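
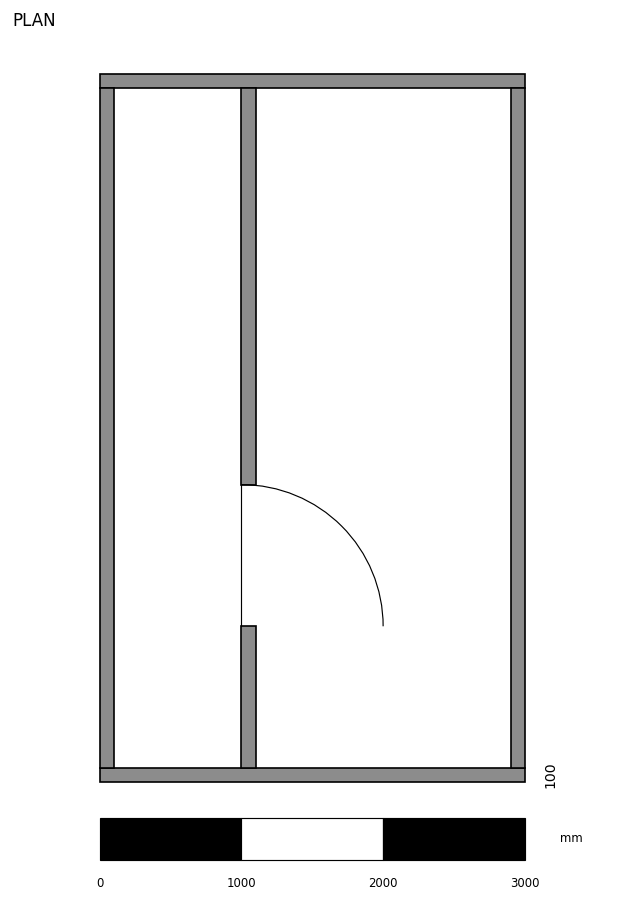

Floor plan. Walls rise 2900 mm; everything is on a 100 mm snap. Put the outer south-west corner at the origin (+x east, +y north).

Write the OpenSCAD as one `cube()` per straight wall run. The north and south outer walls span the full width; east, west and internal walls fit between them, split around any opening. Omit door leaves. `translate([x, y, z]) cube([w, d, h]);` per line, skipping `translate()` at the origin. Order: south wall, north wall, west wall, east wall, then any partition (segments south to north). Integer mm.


cube([3000, 100, 2900]);
translate([0, 4900, 0]) cube([3000, 100, 2900]);
translate([0, 100, 0]) cube([100, 4800, 2900]);
translate([2900, 100, 0]) cube([100, 4800, 2900]);
translate([1000, 100, 0]) cube([100, 1000, 2900]);
translate([1000, 2100, 0]) cube([100, 2800, 2900]);


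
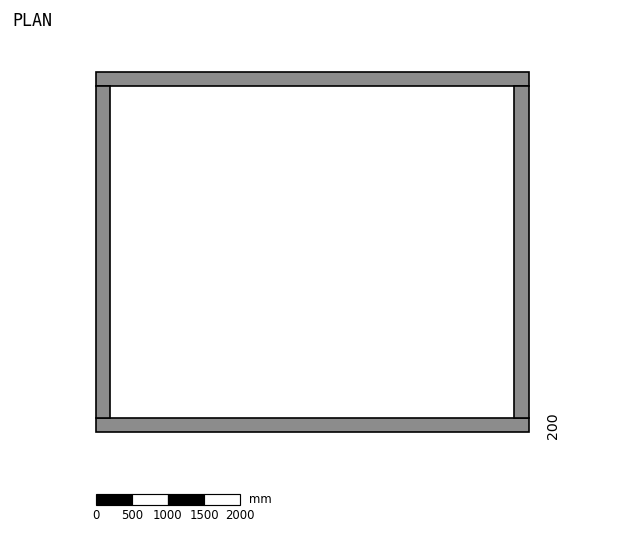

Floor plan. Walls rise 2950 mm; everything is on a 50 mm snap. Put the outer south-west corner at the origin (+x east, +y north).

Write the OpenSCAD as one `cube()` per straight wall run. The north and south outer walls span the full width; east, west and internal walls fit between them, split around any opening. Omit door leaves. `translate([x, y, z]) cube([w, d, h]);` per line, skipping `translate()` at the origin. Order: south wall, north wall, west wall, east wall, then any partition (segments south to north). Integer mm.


cube([6000, 200, 2950]);
translate([0, 4800, 0]) cube([6000, 200, 2950]);
translate([0, 200, 0]) cube([200, 4600, 2950]);
translate([5800, 200, 0]) cube([200, 4600, 2950]);


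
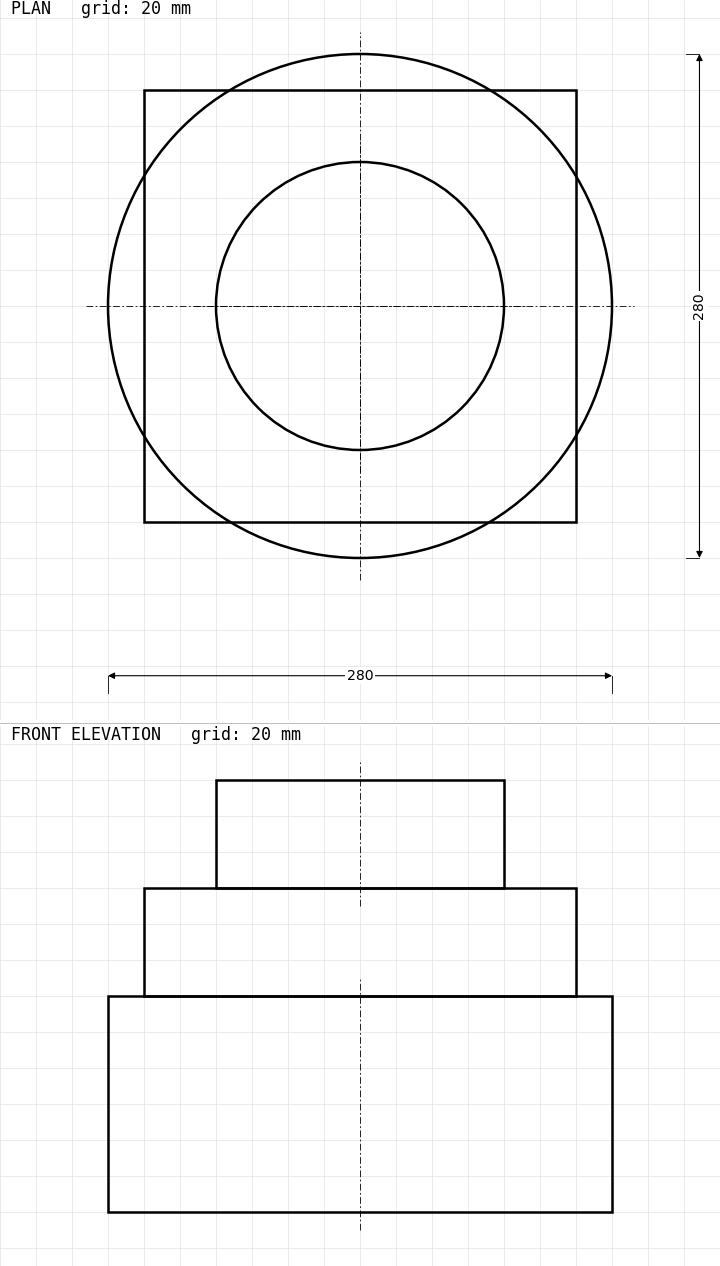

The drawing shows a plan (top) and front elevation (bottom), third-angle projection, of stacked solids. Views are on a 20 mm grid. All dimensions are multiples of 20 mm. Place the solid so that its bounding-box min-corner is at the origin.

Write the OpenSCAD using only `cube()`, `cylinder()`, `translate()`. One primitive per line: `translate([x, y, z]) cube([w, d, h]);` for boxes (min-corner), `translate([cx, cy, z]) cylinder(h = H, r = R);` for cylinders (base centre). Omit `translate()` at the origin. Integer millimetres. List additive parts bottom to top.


translate([140, 140, 0]) cylinder(h = 120, r = 140);
translate([20, 20, 120]) cube([240, 240, 60]);
translate([140, 140, 180]) cylinder(h = 60, r = 80);


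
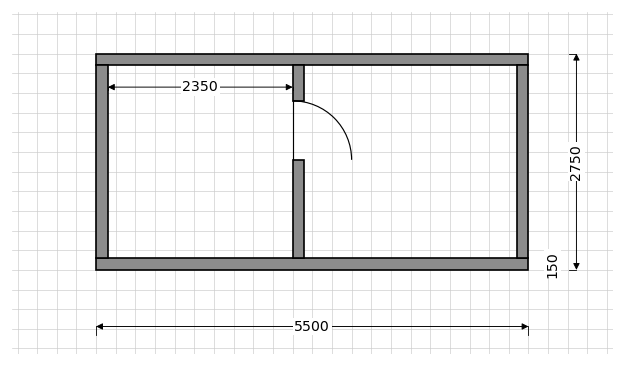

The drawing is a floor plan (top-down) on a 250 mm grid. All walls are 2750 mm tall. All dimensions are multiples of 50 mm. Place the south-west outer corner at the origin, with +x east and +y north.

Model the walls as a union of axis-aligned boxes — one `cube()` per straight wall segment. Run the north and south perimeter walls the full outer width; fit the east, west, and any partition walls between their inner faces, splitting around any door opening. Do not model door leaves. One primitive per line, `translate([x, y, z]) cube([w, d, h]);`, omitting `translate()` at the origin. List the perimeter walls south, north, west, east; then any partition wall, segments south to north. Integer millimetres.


cube([5500, 150, 2750]);
translate([0, 2600, 0]) cube([5500, 150, 2750]);
translate([0, 150, 0]) cube([150, 2450, 2750]);
translate([5350, 150, 0]) cube([150, 2450, 2750]);
translate([2500, 150, 0]) cube([150, 1250, 2750]);
translate([2500, 2150, 0]) cube([150, 450, 2750]);


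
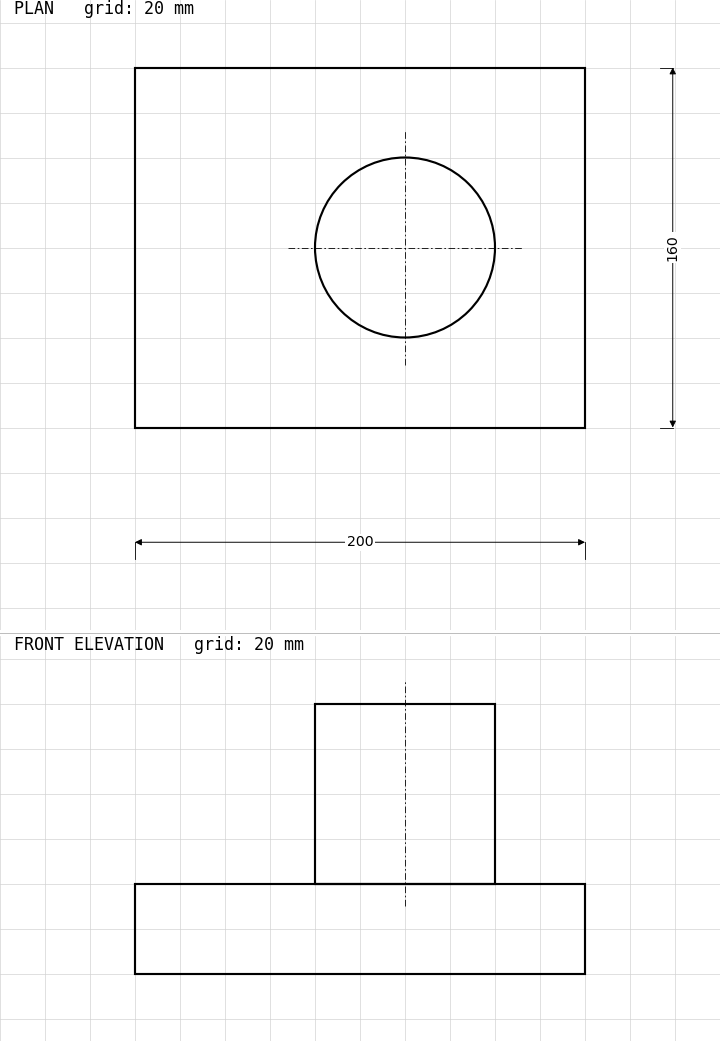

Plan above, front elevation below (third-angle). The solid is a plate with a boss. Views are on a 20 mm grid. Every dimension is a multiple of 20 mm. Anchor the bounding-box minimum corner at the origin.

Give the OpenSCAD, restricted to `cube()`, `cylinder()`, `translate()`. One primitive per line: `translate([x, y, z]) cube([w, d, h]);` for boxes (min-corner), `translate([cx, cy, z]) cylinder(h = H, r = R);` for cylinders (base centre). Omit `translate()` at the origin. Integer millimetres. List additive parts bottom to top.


cube([200, 160, 40]);
translate([120, 80, 40]) cylinder(h = 80, r = 40);


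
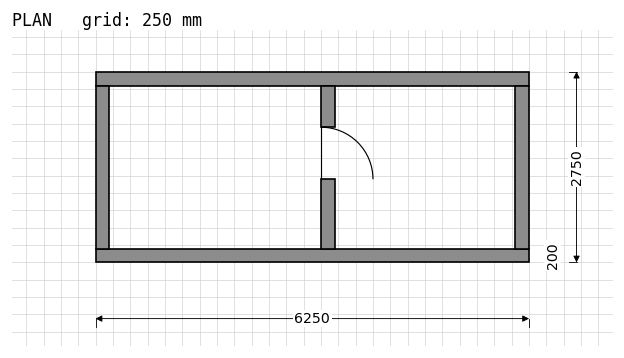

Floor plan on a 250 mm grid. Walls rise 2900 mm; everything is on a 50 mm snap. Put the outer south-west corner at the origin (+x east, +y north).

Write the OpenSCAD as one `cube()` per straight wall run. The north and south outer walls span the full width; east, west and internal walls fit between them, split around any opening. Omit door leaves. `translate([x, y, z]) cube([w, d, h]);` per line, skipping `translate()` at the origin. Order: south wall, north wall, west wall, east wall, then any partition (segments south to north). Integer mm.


cube([6250, 200, 2900]);
translate([0, 2550, 0]) cube([6250, 200, 2900]);
translate([0, 200, 0]) cube([200, 2350, 2900]);
translate([6050, 200, 0]) cube([200, 2350, 2900]);
translate([3250, 200, 0]) cube([200, 1000, 2900]);
translate([3250, 1950, 0]) cube([200, 600, 2900]);


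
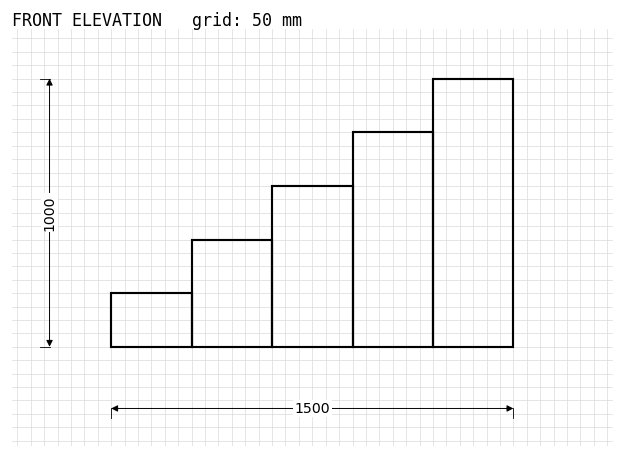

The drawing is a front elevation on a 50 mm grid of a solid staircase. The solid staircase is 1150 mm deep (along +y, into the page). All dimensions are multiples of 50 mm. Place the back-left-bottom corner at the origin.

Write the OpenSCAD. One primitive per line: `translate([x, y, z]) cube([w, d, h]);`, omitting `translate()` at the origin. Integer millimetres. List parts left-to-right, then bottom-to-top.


cube([300, 1150, 200]);
translate([300, 0, 0]) cube([300, 1150, 400]);
translate([600, 0, 0]) cube([300, 1150, 600]);
translate([900, 0, 0]) cube([300, 1150, 800]);
translate([1200, 0, 0]) cube([300, 1150, 1000]);


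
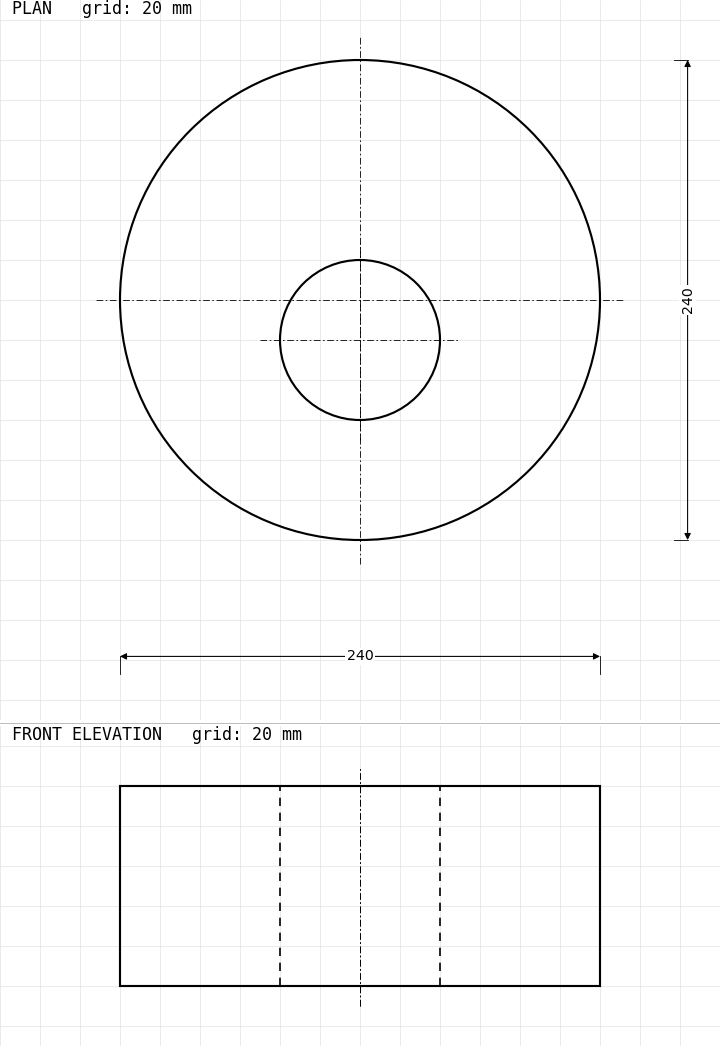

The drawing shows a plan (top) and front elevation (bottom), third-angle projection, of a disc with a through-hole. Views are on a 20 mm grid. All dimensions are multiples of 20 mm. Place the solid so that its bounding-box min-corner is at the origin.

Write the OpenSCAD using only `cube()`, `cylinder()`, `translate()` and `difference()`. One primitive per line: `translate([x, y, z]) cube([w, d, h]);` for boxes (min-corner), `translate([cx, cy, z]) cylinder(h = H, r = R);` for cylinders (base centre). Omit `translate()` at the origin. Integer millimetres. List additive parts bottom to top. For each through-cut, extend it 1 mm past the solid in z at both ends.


difference() {
  translate([120, 120, 0]) cylinder(h = 100, r = 120);
  translate([120, 100, -1]) cylinder(h = 102, r = 40);
}


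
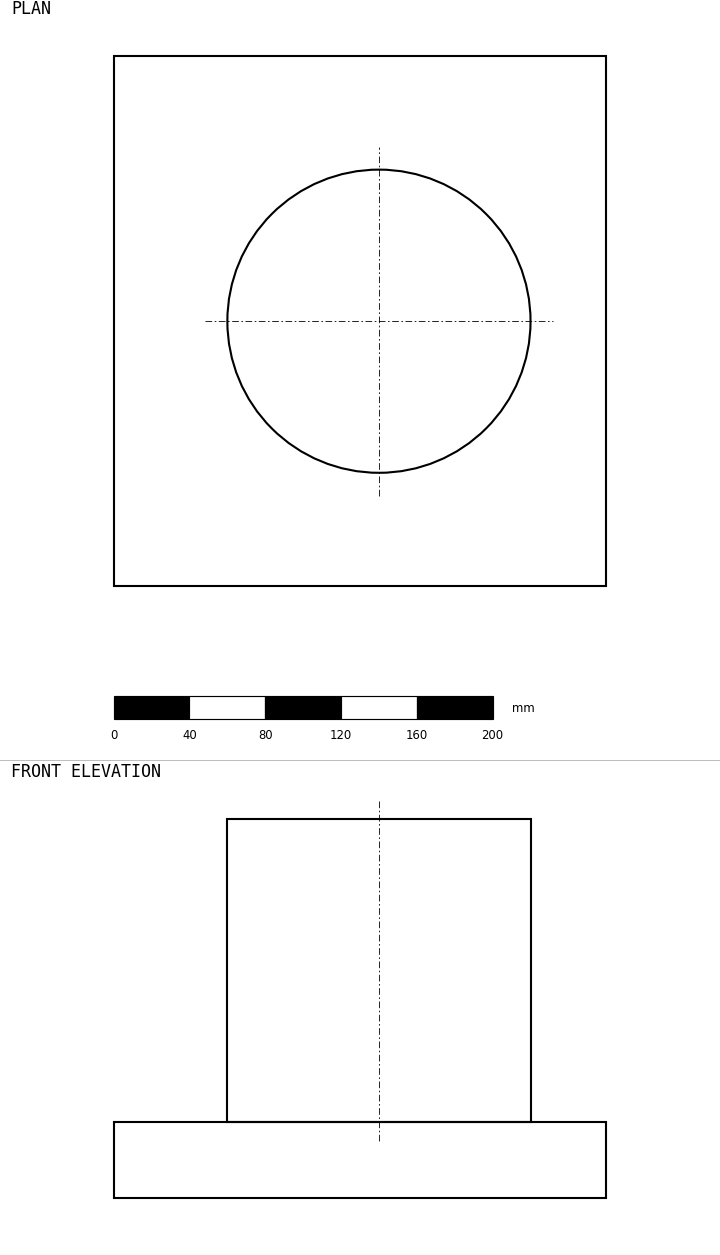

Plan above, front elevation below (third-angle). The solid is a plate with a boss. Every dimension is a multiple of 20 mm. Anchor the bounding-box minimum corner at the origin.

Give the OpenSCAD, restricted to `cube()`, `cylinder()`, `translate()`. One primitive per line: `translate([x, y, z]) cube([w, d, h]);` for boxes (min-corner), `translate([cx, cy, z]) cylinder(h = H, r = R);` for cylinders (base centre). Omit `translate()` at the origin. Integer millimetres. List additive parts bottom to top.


cube([260, 280, 40]);
translate([140, 140, 40]) cylinder(h = 160, r = 80);


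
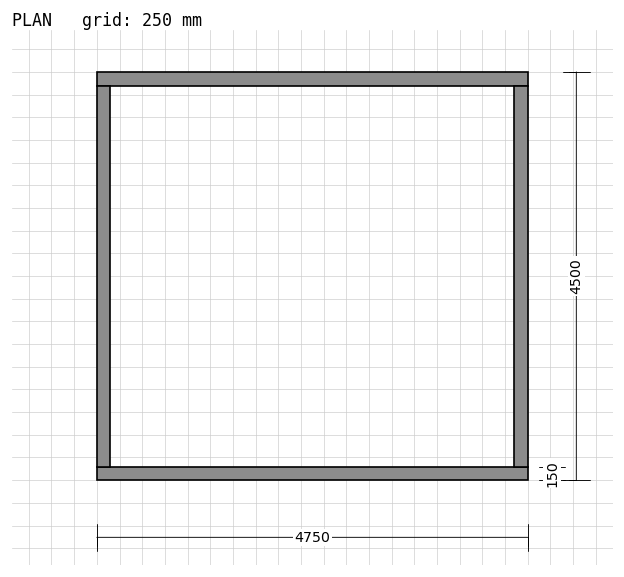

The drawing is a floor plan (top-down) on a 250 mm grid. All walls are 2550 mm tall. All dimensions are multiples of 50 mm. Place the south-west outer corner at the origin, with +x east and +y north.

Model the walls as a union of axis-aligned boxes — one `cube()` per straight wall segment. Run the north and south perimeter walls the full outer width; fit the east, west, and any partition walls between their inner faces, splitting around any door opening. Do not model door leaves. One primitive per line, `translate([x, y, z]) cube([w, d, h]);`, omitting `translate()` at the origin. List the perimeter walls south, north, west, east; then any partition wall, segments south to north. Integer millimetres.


cube([4750, 150, 2550]);
translate([0, 4350, 0]) cube([4750, 150, 2550]);
translate([0, 150, 0]) cube([150, 4200, 2550]);
translate([4600, 150, 0]) cube([150, 4200, 2550]);


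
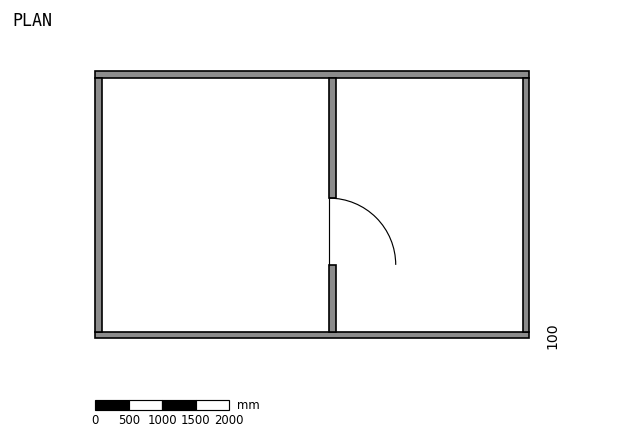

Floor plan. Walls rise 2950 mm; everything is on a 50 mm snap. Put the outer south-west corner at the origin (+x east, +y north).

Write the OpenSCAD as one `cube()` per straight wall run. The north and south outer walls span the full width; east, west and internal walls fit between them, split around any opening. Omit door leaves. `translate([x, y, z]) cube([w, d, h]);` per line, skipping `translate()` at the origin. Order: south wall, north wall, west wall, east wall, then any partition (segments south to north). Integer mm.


cube([6500, 100, 2950]);
translate([0, 3900, 0]) cube([6500, 100, 2950]);
translate([0, 100, 0]) cube([100, 3800, 2950]);
translate([6400, 100, 0]) cube([100, 3800, 2950]);
translate([3500, 100, 0]) cube([100, 1000, 2950]);
translate([3500, 2100, 0]) cube([100, 1800, 2950]);


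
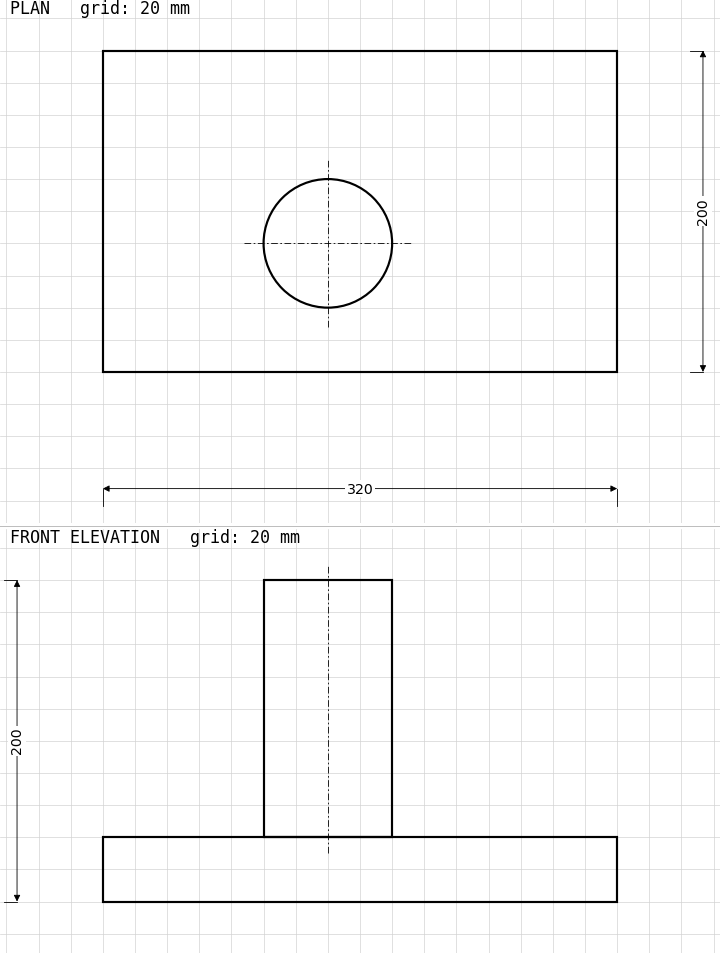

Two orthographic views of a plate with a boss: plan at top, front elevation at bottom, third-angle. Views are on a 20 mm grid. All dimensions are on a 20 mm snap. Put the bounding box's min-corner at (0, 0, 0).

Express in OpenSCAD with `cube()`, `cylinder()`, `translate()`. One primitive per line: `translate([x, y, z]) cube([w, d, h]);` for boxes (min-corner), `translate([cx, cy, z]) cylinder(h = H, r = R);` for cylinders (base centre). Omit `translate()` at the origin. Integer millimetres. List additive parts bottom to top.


cube([320, 200, 40]);
translate([140, 80, 40]) cylinder(h = 160, r = 40);


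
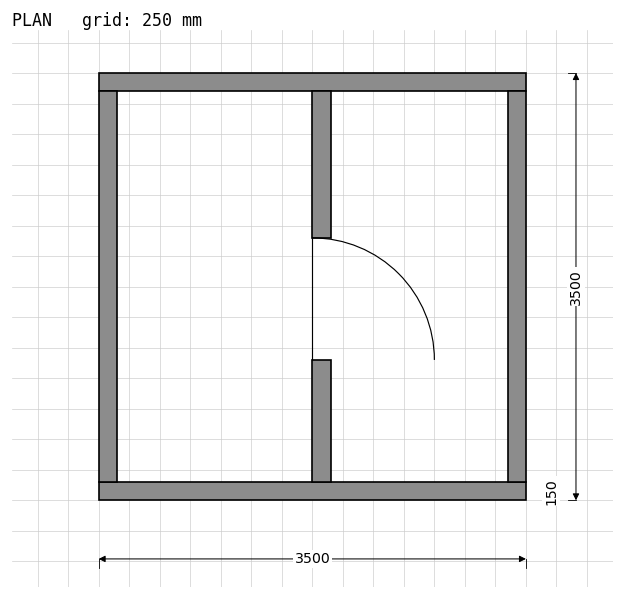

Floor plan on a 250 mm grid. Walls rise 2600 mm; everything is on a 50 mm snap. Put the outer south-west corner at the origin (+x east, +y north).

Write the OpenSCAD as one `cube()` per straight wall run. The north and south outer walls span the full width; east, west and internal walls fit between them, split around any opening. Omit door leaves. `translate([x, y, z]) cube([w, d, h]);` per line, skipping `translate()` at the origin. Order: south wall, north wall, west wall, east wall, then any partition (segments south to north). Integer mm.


cube([3500, 150, 2600]);
translate([0, 3350, 0]) cube([3500, 150, 2600]);
translate([0, 150, 0]) cube([150, 3200, 2600]);
translate([3350, 150, 0]) cube([150, 3200, 2600]);
translate([1750, 150, 0]) cube([150, 1000, 2600]);
translate([1750, 2150, 0]) cube([150, 1200, 2600]);


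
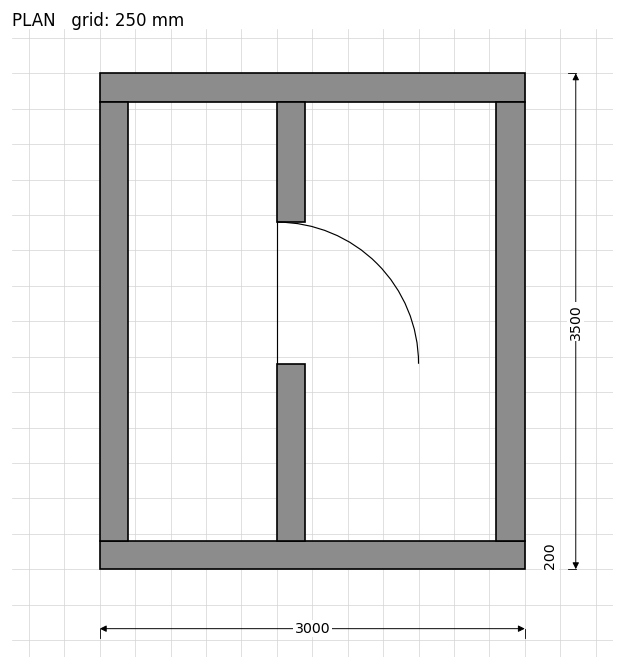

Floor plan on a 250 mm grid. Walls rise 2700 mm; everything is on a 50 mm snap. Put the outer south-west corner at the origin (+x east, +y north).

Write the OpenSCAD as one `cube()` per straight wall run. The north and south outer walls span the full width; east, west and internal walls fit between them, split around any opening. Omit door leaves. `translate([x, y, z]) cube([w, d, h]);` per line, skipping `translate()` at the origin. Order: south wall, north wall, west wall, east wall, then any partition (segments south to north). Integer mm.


cube([3000, 200, 2700]);
translate([0, 3300, 0]) cube([3000, 200, 2700]);
translate([0, 200, 0]) cube([200, 3100, 2700]);
translate([2800, 200, 0]) cube([200, 3100, 2700]);
translate([1250, 200, 0]) cube([200, 1250, 2700]);
translate([1250, 2450, 0]) cube([200, 850, 2700]);


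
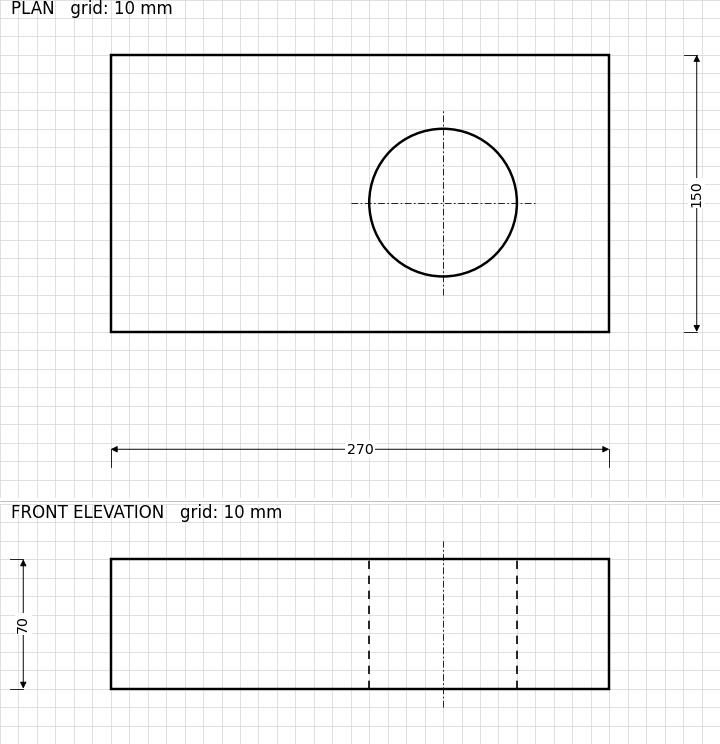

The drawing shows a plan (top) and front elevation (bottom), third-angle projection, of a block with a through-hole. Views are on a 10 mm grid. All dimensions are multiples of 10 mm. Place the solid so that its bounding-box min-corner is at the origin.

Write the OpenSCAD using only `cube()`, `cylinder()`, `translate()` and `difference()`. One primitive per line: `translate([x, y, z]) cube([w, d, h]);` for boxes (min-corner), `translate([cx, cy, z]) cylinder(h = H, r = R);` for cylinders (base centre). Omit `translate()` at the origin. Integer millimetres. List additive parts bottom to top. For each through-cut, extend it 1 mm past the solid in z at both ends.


difference() {
  cube([270, 150, 70]);
  translate([180, 70, -1]) cylinder(h = 72, r = 40);
}


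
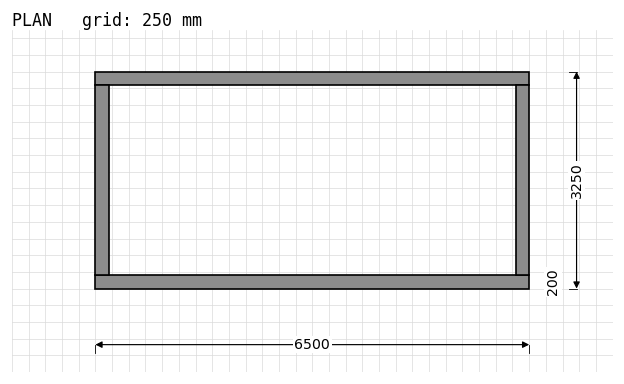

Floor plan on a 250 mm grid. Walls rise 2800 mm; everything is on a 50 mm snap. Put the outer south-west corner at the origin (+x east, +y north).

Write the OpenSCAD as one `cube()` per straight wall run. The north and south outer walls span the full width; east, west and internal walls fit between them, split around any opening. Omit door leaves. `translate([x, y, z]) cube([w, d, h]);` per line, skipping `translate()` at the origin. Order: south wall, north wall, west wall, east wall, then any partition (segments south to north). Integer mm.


cube([6500, 200, 2800]);
translate([0, 3050, 0]) cube([6500, 200, 2800]);
translate([0, 200, 0]) cube([200, 2850, 2800]);
translate([6300, 200, 0]) cube([200, 2850, 2800]);


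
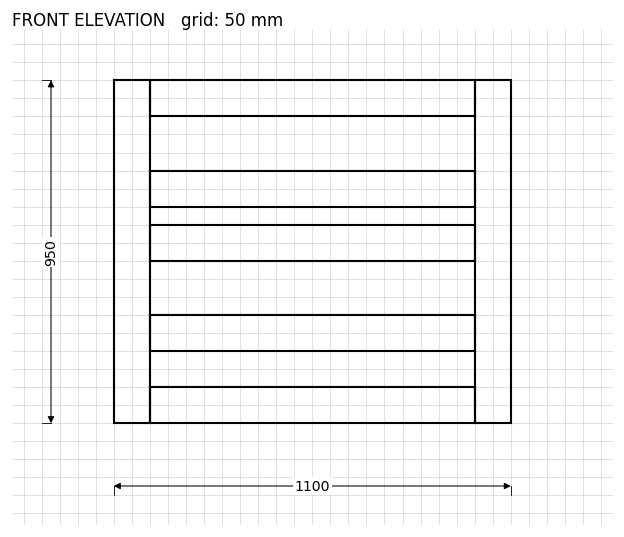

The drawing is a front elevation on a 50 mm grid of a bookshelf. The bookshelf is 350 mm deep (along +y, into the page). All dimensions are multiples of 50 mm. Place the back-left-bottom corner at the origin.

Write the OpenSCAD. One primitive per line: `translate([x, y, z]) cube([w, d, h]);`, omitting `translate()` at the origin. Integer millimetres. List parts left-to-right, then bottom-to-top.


cube([100, 350, 950]);
translate([100, 0, 0]) cube([900, 350, 100]);
translate([100, 0, 200]) cube([900, 350, 100]);
translate([100, 0, 450]) cube([900, 350, 100]);
translate([100, 0, 600]) cube([900, 350, 100]);
translate([100, 0, 850]) cube([900, 350, 100]);
translate([1000, 0, 0]) cube([100, 350, 950]);


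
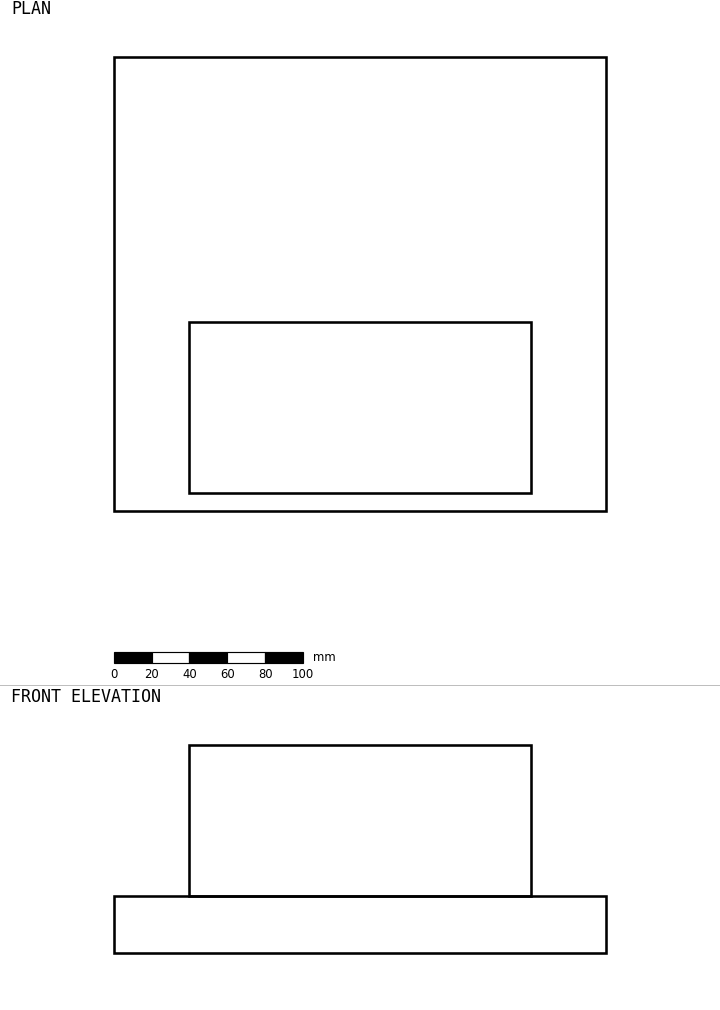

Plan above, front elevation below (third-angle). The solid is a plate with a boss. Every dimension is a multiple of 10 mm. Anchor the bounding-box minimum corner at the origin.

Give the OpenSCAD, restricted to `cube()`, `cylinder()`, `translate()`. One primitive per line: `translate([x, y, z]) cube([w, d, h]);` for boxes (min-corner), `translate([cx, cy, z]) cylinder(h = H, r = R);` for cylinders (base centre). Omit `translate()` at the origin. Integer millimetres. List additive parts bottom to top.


cube([260, 240, 30]);
translate([40, 10, 30]) cube([180, 90, 80]);


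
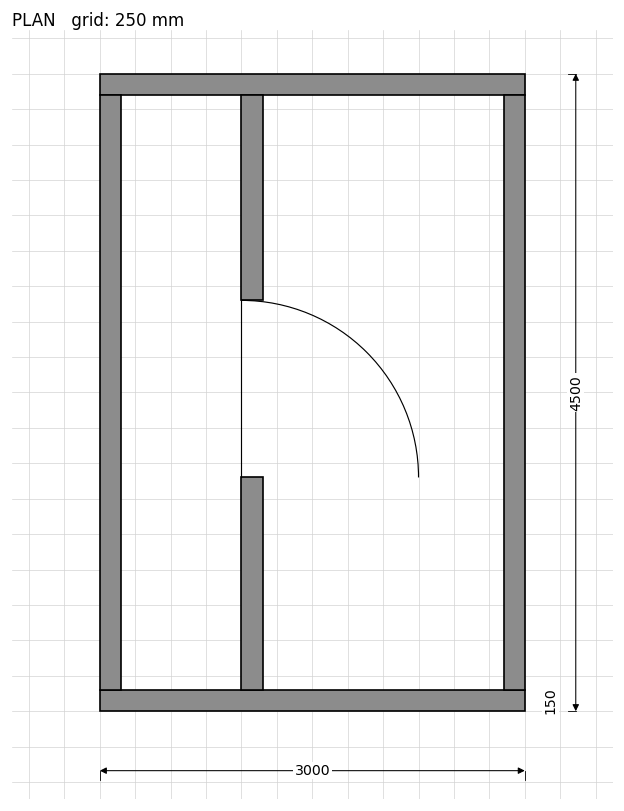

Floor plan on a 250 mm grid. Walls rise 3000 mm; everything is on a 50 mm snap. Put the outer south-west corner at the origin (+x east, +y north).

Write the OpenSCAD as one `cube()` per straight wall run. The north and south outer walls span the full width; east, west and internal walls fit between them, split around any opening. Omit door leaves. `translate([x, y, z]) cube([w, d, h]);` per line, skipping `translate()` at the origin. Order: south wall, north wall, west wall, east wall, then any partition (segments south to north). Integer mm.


cube([3000, 150, 3000]);
translate([0, 4350, 0]) cube([3000, 150, 3000]);
translate([0, 150, 0]) cube([150, 4200, 3000]);
translate([2850, 150, 0]) cube([150, 4200, 3000]);
translate([1000, 150, 0]) cube([150, 1500, 3000]);
translate([1000, 2900, 0]) cube([150, 1450, 3000]);


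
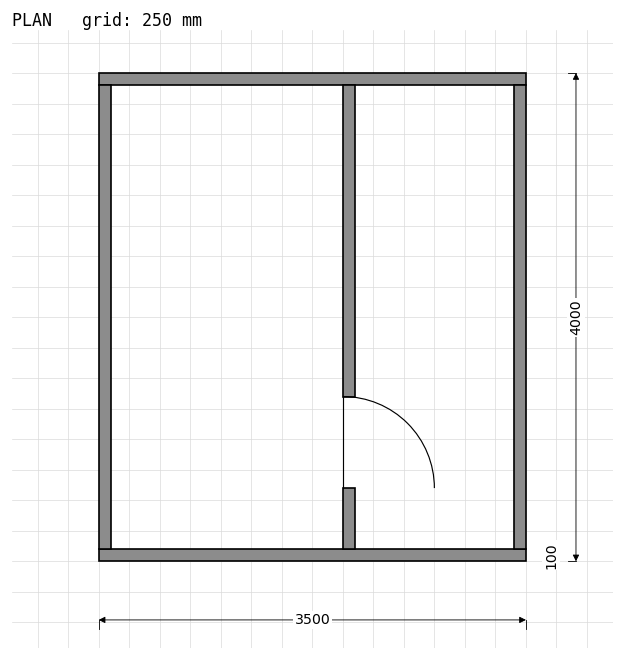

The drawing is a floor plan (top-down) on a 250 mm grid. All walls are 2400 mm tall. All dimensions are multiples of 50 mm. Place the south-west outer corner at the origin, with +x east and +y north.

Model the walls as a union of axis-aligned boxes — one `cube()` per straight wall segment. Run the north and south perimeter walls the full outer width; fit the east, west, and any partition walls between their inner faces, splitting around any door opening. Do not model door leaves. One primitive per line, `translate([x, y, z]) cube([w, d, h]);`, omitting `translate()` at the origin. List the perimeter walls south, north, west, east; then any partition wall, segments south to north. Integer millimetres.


cube([3500, 100, 2400]);
translate([0, 3900, 0]) cube([3500, 100, 2400]);
translate([0, 100, 0]) cube([100, 3800, 2400]);
translate([3400, 100, 0]) cube([100, 3800, 2400]);
translate([2000, 100, 0]) cube([100, 500, 2400]);
translate([2000, 1350, 0]) cube([100, 2550, 2400]);


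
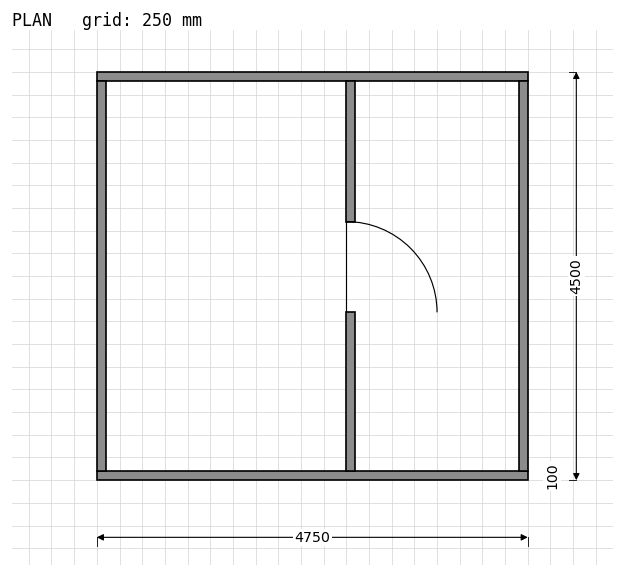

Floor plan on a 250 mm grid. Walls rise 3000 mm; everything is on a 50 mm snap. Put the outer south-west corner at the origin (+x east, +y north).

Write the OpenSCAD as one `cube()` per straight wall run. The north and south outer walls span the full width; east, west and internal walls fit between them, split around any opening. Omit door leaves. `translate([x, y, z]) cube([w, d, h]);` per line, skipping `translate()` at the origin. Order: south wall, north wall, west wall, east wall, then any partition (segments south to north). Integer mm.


cube([4750, 100, 3000]);
translate([0, 4400, 0]) cube([4750, 100, 3000]);
translate([0, 100, 0]) cube([100, 4300, 3000]);
translate([4650, 100, 0]) cube([100, 4300, 3000]);
translate([2750, 100, 0]) cube([100, 1750, 3000]);
translate([2750, 2850, 0]) cube([100, 1550, 3000]);


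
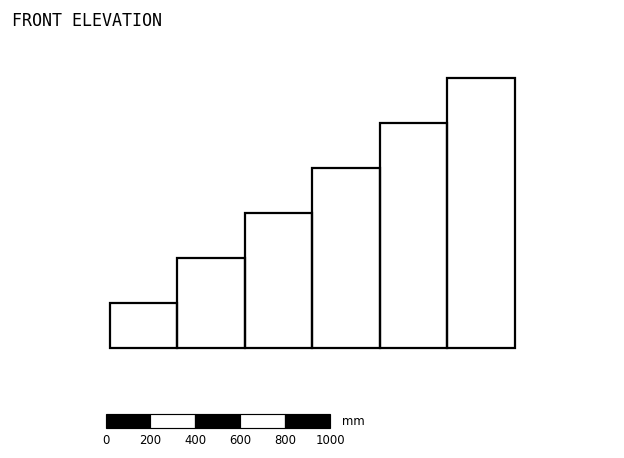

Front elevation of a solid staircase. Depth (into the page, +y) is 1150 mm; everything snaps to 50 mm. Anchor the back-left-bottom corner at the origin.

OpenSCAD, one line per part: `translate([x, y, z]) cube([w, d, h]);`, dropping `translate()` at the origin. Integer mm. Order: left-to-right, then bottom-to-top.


cube([300, 1150, 200]);
translate([300, 0, 0]) cube([300, 1150, 400]);
translate([600, 0, 0]) cube([300, 1150, 600]);
translate([900, 0, 0]) cube([300, 1150, 800]);
translate([1200, 0, 0]) cube([300, 1150, 1000]);
translate([1500, 0, 0]) cube([300, 1150, 1200]);


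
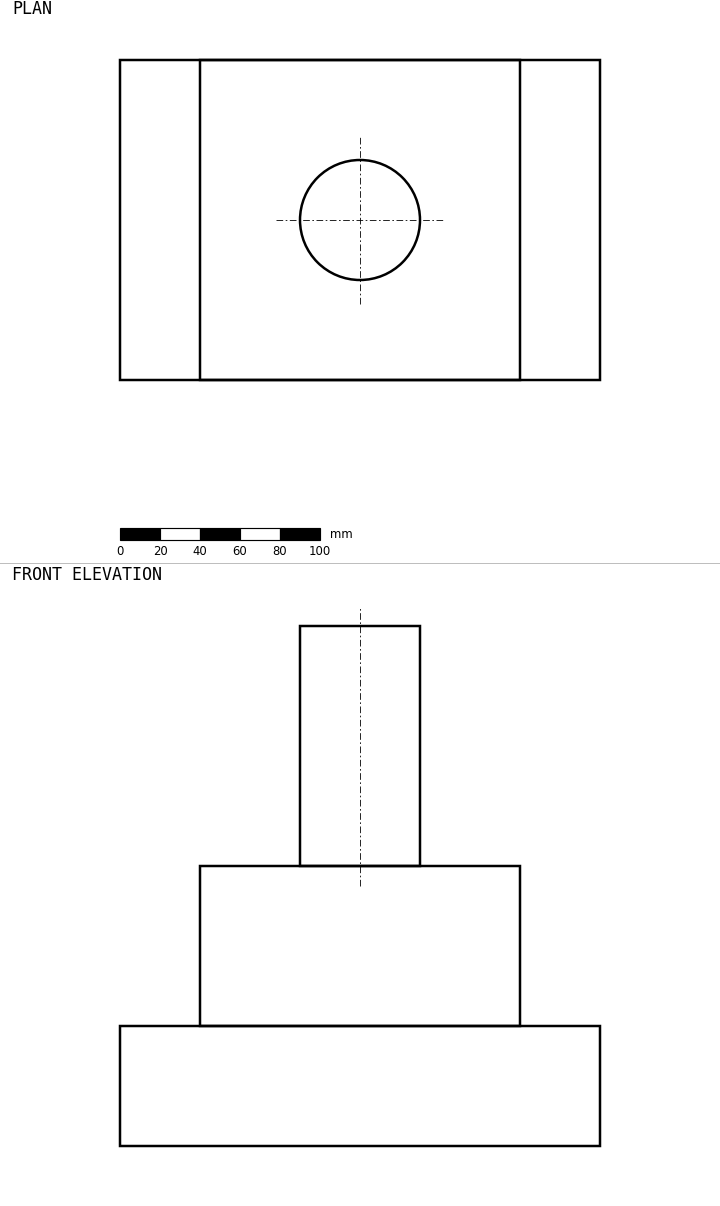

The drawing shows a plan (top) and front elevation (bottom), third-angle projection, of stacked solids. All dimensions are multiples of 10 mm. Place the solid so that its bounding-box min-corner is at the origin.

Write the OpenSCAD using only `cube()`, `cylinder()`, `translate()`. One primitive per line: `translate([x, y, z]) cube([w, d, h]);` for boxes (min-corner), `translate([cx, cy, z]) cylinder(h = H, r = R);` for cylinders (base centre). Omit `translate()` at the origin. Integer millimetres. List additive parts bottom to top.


cube([240, 160, 60]);
translate([40, 0, 60]) cube([160, 160, 80]);
translate([120, 80, 140]) cylinder(h = 120, r = 30);


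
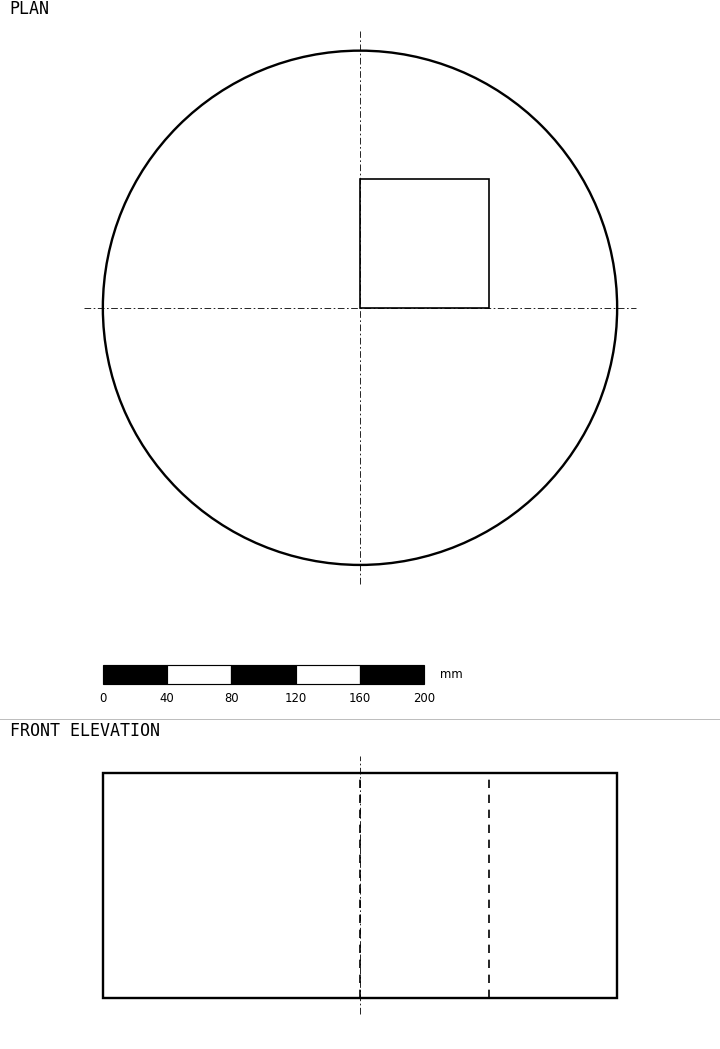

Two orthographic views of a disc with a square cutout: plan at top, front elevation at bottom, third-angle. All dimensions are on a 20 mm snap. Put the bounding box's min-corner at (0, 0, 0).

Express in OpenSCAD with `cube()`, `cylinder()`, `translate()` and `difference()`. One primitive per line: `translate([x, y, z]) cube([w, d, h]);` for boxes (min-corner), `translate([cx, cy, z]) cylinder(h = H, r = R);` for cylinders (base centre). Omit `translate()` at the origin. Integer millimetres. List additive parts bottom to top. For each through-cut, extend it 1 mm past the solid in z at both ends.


difference() {
  translate([160, 160, 0]) cylinder(h = 140, r = 160);
  translate([160, 160, -1]) cube([80, 80, 142]);
}


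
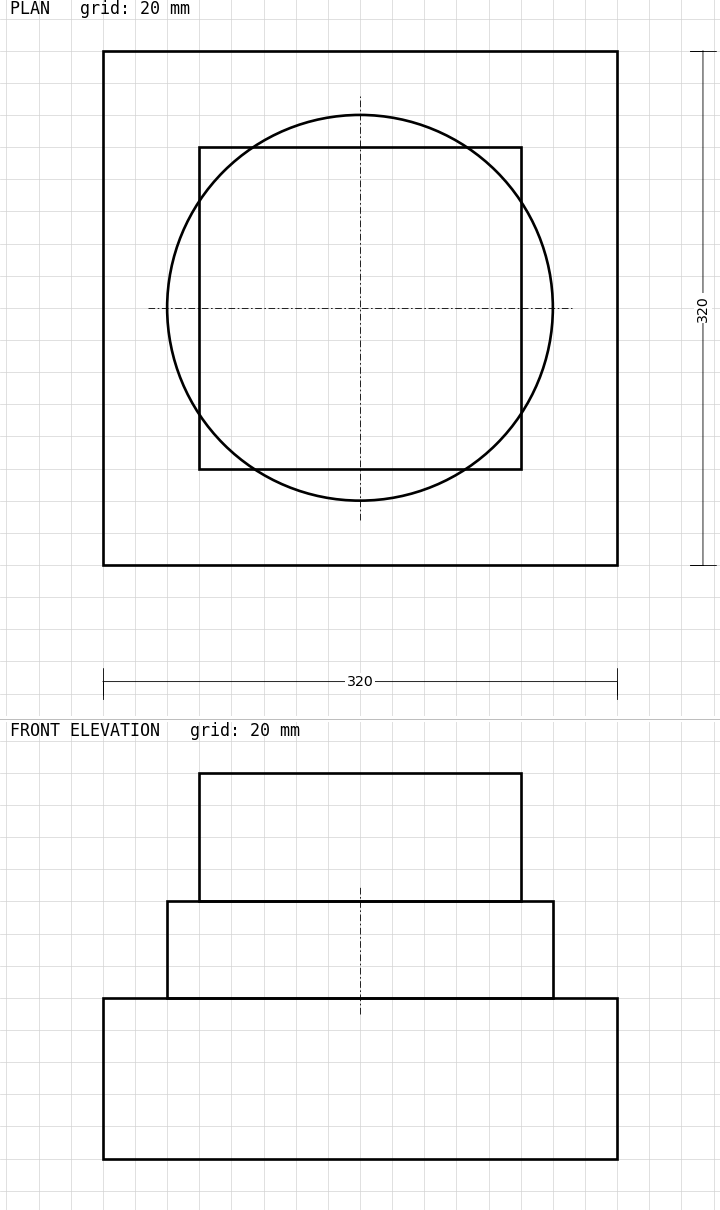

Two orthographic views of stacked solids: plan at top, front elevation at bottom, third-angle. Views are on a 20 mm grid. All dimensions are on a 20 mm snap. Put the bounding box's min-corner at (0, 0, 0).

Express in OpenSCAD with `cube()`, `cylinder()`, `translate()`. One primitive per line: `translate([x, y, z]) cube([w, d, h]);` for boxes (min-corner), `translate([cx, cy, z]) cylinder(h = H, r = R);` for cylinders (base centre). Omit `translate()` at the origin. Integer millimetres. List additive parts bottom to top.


cube([320, 320, 100]);
translate([160, 160, 100]) cylinder(h = 60, r = 120);
translate([60, 60, 160]) cube([200, 200, 80]);


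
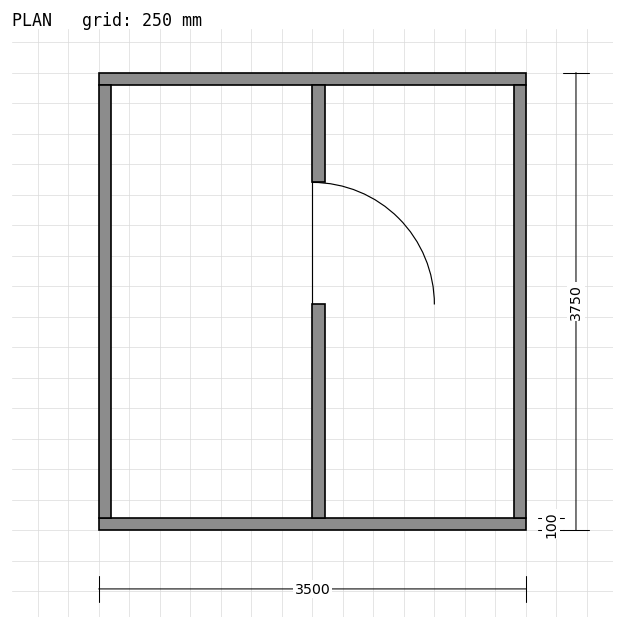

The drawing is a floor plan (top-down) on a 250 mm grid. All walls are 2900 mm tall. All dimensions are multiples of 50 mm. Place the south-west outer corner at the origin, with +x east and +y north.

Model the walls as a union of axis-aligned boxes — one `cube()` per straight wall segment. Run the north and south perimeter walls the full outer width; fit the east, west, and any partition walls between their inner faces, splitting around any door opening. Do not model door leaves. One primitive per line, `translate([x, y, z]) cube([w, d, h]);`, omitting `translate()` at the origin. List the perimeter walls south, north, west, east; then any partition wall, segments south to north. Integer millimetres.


cube([3500, 100, 2900]);
translate([0, 3650, 0]) cube([3500, 100, 2900]);
translate([0, 100, 0]) cube([100, 3550, 2900]);
translate([3400, 100, 0]) cube([100, 3550, 2900]);
translate([1750, 100, 0]) cube([100, 1750, 2900]);
translate([1750, 2850, 0]) cube([100, 800, 2900]);


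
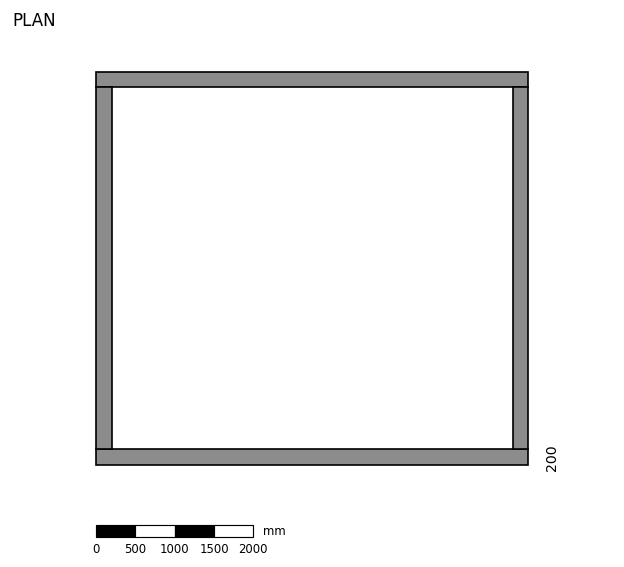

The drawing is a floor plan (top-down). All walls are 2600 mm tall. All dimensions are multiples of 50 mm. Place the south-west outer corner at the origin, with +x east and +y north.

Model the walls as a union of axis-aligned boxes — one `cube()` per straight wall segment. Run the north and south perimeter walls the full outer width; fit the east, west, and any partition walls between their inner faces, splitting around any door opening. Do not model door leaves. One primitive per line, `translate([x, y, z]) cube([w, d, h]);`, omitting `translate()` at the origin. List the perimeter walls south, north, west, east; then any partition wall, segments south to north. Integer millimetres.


cube([5500, 200, 2600]);
translate([0, 4800, 0]) cube([5500, 200, 2600]);
translate([0, 200, 0]) cube([200, 4600, 2600]);
translate([5300, 200, 0]) cube([200, 4600, 2600]);


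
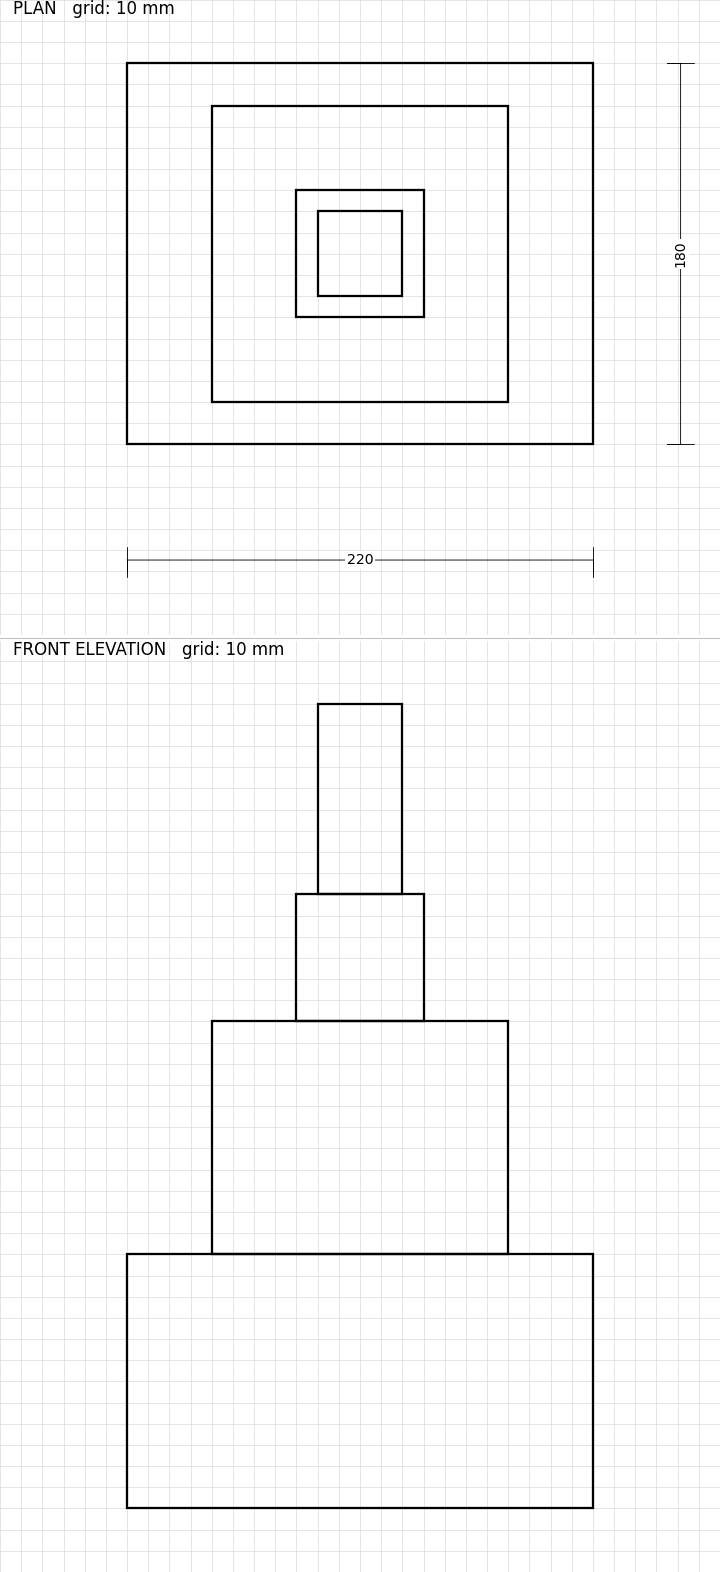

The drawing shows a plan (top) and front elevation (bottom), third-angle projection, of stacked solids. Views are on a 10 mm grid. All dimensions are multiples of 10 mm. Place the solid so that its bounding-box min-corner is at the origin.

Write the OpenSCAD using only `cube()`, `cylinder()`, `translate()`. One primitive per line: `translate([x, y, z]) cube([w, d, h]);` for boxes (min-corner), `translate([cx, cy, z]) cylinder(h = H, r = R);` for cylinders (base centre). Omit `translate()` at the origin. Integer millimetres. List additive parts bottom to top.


cube([220, 180, 120]);
translate([40, 20, 120]) cube([140, 140, 110]);
translate([80, 60, 230]) cube([60, 60, 60]);
translate([90, 70, 290]) cube([40, 40, 90]);


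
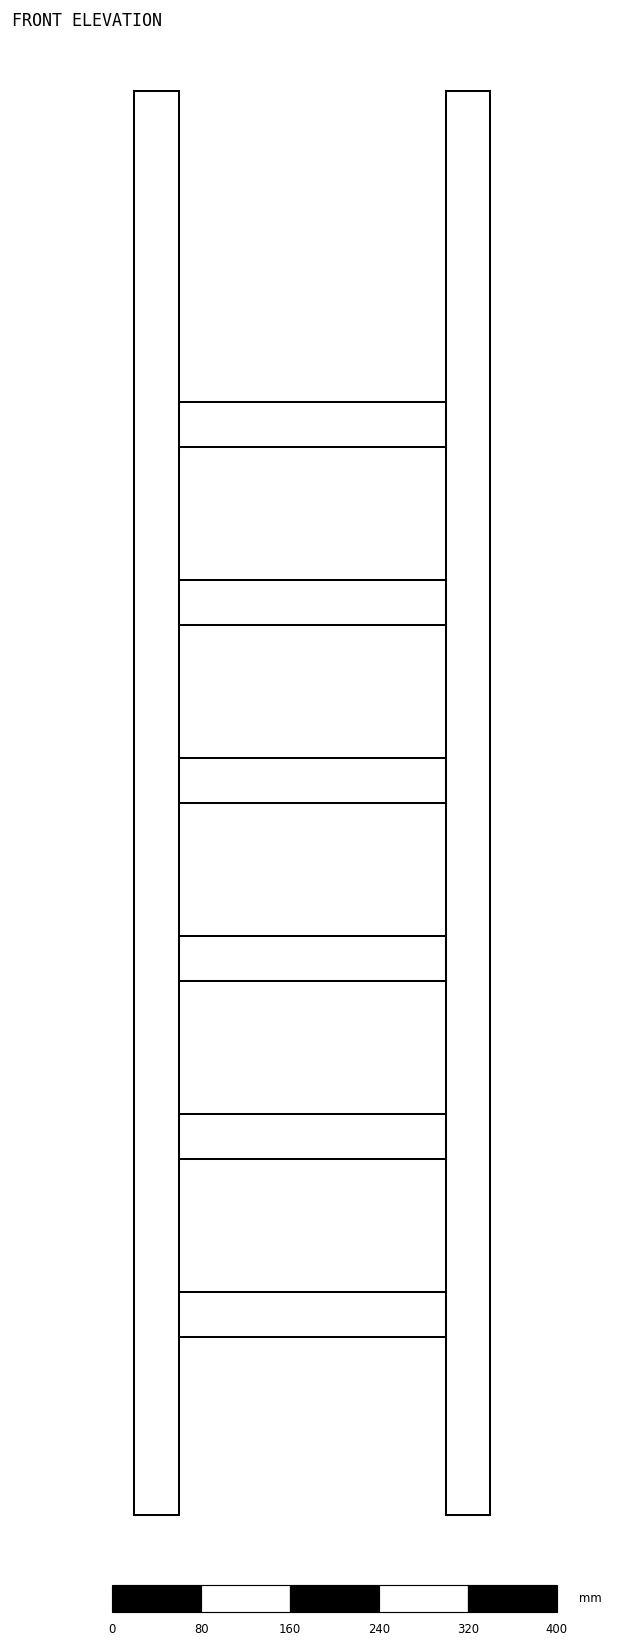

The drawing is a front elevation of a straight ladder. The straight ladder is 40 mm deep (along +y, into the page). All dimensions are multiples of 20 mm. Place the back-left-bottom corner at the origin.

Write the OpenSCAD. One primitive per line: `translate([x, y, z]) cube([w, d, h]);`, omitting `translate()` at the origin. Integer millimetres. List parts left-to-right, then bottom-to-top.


cube([40, 40, 1280]);
translate([40, 0, 160]) cube([240, 40, 40]);
translate([40, 0, 320]) cube([240, 40, 40]);
translate([40, 0, 480]) cube([240, 40, 40]);
translate([40, 0, 640]) cube([240, 40, 40]);
translate([40, 0, 800]) cube([240, 40, 40]);
translate([40, 0, 960]) cube([240, 40, 40]);
translate([280, 0, 0]) cube([40, 40, 1280]);


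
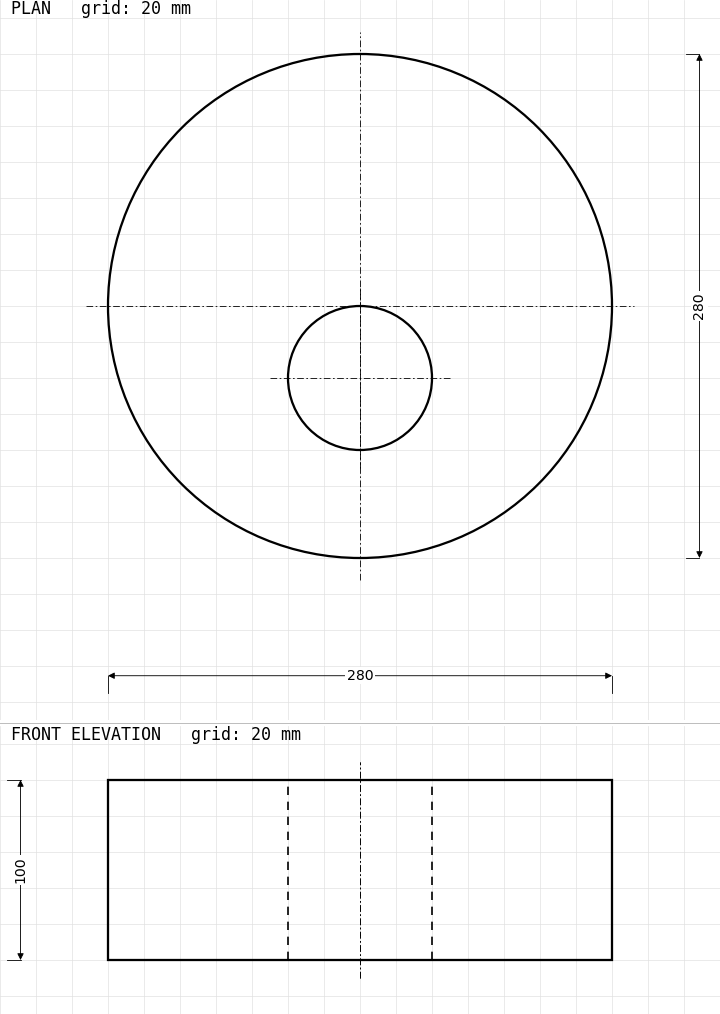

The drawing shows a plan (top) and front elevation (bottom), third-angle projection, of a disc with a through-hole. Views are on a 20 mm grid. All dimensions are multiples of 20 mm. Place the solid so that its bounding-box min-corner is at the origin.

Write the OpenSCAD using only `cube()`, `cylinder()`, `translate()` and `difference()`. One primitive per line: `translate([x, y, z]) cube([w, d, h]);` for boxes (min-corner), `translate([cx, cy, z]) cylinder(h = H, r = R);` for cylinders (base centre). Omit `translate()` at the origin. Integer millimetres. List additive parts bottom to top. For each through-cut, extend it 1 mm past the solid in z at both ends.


difference() {
  translate([140, 140, 0]) cylinder(h = 100, r = 140);
  translate([140, 100, -1]) cylinder(h = 102, r = 40);
}


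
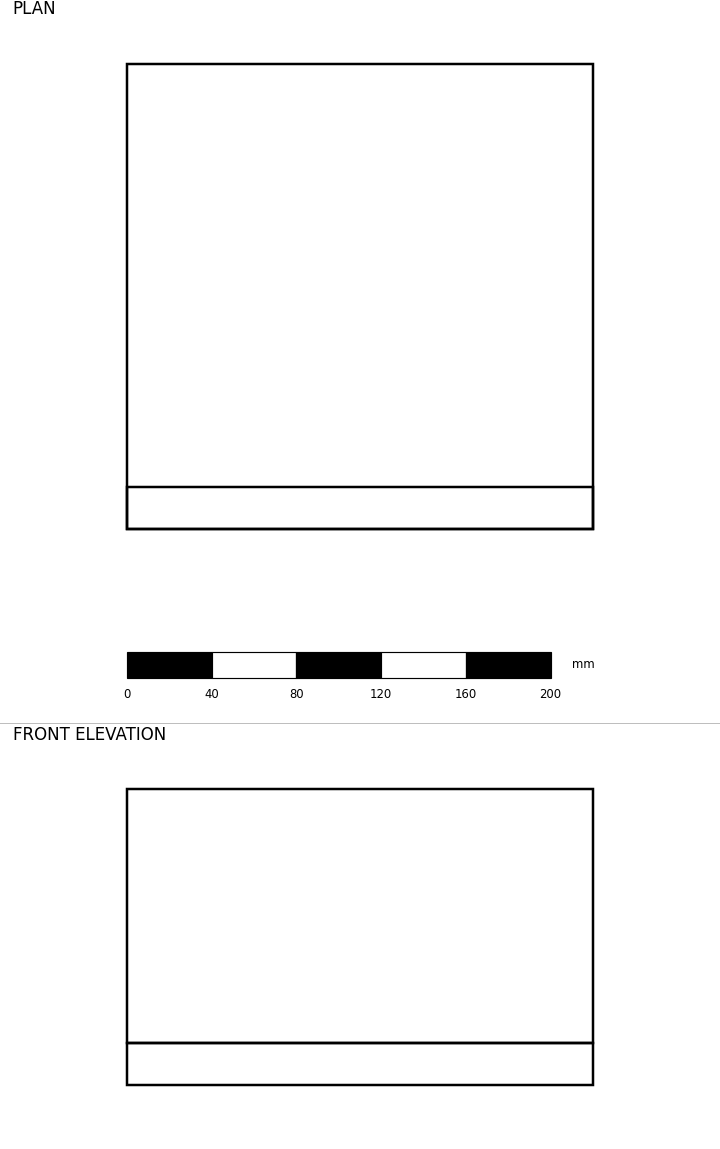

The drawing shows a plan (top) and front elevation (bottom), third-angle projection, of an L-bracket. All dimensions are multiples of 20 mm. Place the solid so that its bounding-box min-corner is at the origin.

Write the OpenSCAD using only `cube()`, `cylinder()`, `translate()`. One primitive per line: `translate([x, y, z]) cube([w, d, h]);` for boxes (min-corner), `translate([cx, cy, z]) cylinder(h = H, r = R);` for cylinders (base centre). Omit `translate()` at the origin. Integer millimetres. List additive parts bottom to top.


cube([220, 220, 20]);
translate([0, 0, 20]) cube([220, 20, 120]);


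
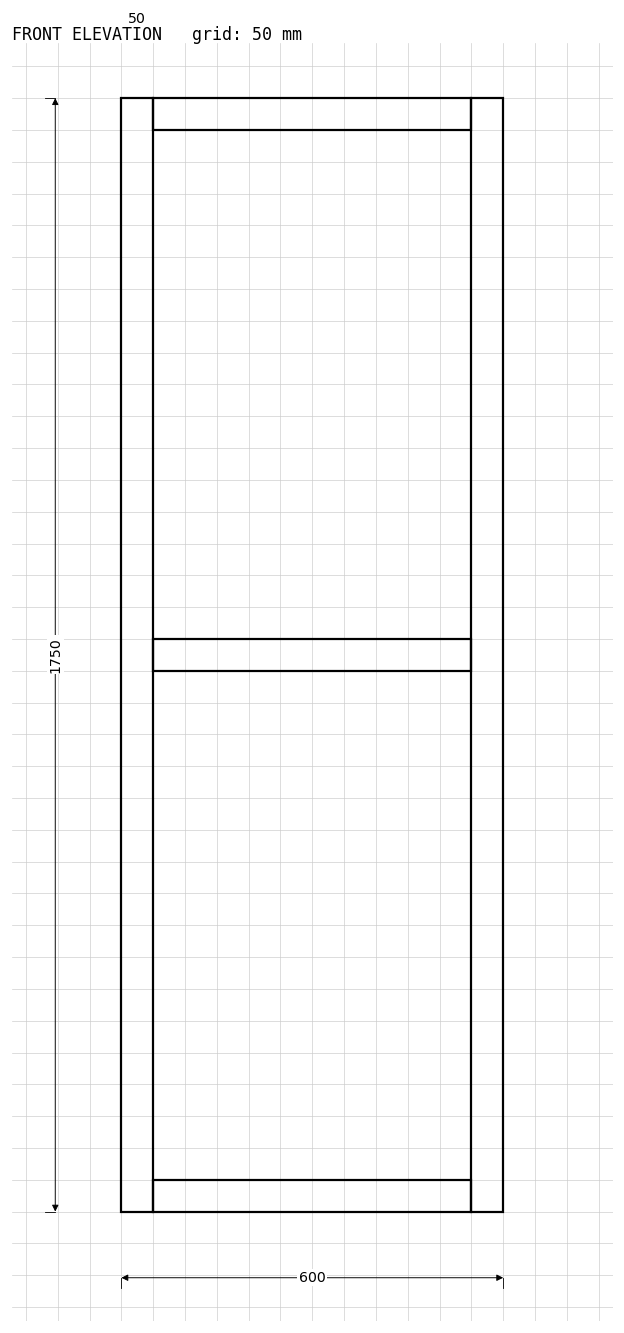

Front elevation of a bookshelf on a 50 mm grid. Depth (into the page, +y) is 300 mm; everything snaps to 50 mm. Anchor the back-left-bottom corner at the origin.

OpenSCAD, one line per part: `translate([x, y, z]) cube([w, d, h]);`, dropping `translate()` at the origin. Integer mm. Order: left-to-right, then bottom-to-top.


cube([50, 300, 1750]);
translate([50, 0, 0]) cube([500, 300, 50]);
translate([50, 0, 850]) cube([500, 300, 50]);
translate([50, 0, 1700]) cube([500, 300, 50]);
translate([550, 0, 0]) cube([50, 300, 1750]);


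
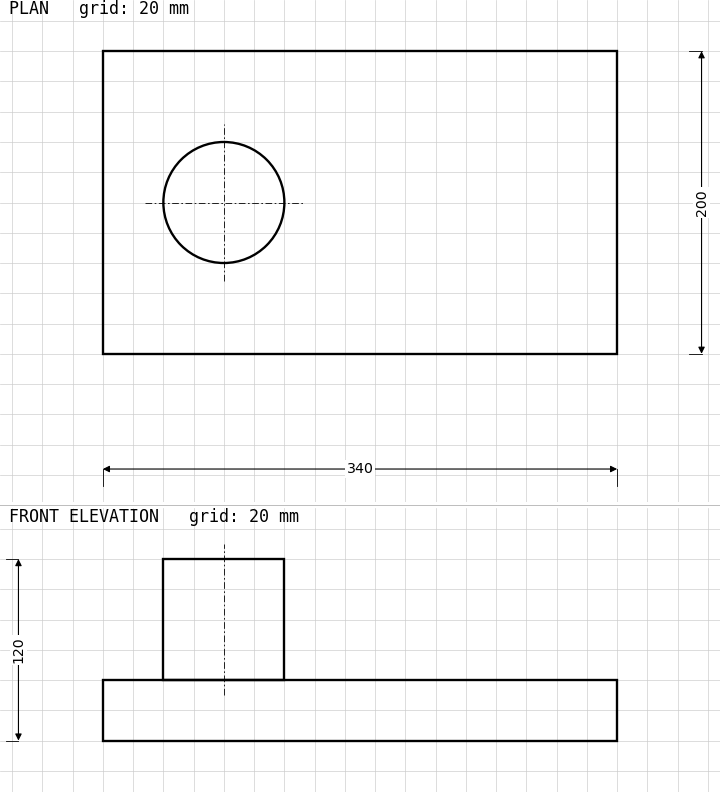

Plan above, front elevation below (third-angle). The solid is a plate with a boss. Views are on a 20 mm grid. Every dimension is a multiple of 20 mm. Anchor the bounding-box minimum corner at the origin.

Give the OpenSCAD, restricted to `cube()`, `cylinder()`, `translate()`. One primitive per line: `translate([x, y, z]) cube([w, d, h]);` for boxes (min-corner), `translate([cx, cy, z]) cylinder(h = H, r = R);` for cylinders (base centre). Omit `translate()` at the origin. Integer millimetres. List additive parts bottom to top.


cube([340, 200, 40]);
translate([80, 100, 40]) cylinder(h = 80, r = 40);


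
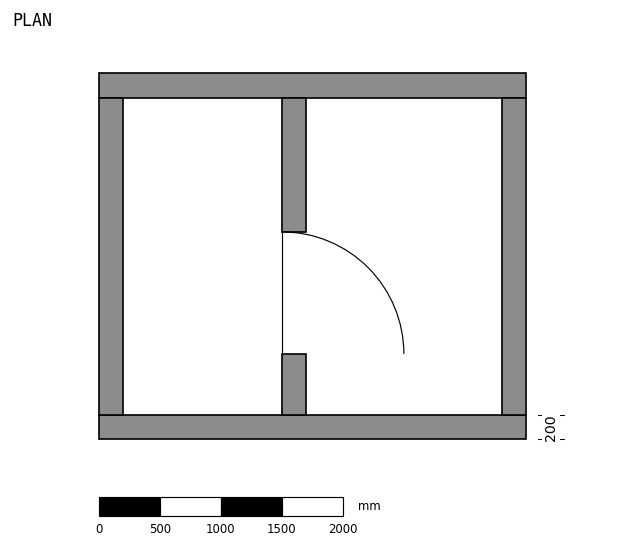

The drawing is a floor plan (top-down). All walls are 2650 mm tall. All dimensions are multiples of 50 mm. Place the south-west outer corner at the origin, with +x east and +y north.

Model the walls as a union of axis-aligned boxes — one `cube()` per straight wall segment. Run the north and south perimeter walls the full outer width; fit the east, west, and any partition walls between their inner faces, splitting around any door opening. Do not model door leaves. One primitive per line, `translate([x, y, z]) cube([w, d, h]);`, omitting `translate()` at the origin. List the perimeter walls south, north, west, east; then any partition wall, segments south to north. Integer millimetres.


cube([3500, 200, 2650]);
translate([0, 2800, 0]) cube([3500, 200, 2650]);
translate([0, 200, 0]) cube([200, 2600, 2650]);
translate([3300, 200, 0]) cube([200, 2600, 2650]);
translate([1500, 200, 0]) cube([200, 500, 2650]);
translate([1500, 1700, 0]) cube([200, 1100, 2650]);


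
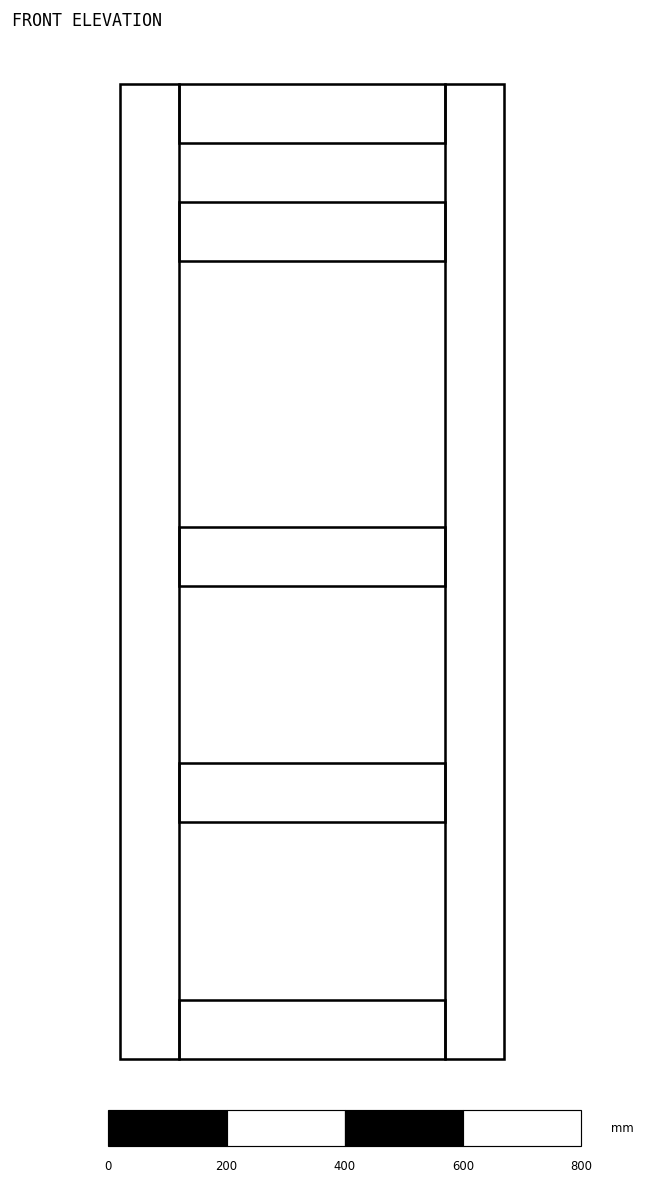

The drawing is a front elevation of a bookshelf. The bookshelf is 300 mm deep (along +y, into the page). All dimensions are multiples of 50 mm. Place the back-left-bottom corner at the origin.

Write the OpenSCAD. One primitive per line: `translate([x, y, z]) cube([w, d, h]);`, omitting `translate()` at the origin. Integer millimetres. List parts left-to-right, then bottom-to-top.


cube([100, 300, 1650]);
translate([100, 0, 0]) cube([450, 300, 100]);
translate([100, 0, 400]) cube([450, 300, 100]);
translate([100, 0, 800]) cube([450, 300, 100]);
translate([100, 0, 1350]) cube([450, 300, 100]);
translate([100, 0, 1550]) cube([450, 300, 100]);
translate([550, 0, 0]) cube([100, 300, 1650]);


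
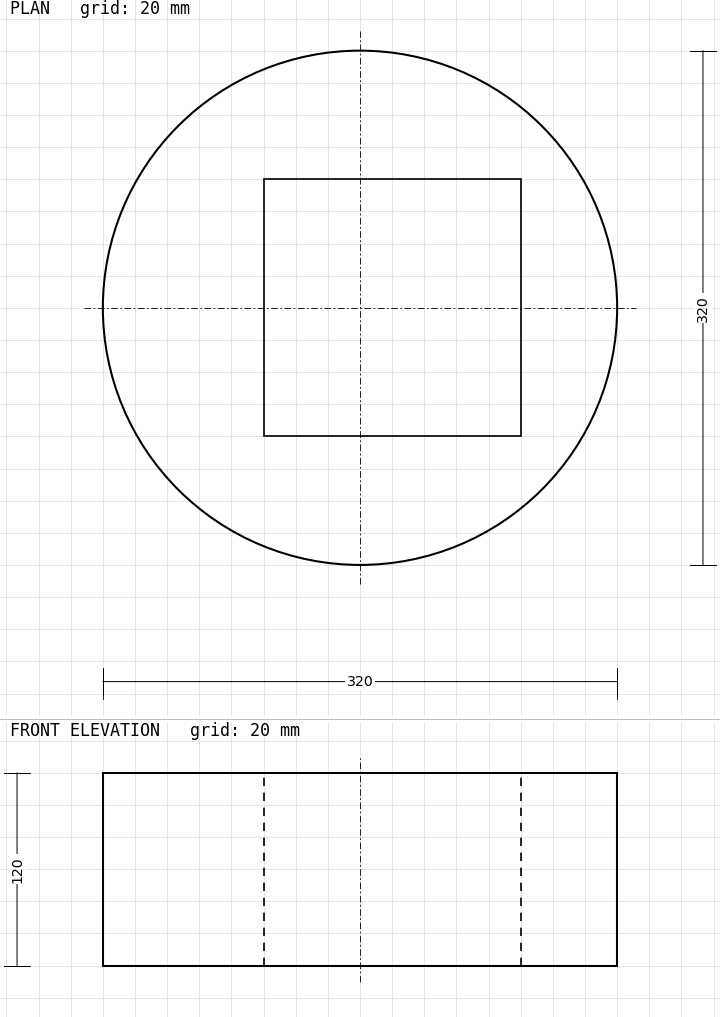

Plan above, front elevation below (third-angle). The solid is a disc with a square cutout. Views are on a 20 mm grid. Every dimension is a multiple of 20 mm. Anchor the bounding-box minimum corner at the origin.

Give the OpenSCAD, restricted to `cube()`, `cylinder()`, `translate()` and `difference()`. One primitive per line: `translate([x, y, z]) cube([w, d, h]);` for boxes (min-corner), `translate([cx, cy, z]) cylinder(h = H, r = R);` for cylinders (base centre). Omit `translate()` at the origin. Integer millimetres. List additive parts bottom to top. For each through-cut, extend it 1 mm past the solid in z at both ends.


difference() {
  translate([160, 160, 0]) cylinder(h = 120, r = 160);
  translate([100, 80, -1]) cube([160, 160, 122]);
}


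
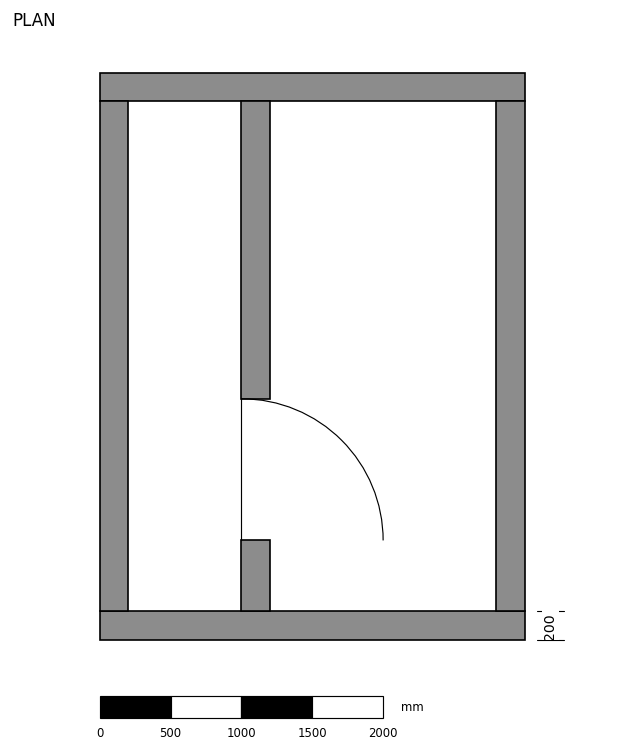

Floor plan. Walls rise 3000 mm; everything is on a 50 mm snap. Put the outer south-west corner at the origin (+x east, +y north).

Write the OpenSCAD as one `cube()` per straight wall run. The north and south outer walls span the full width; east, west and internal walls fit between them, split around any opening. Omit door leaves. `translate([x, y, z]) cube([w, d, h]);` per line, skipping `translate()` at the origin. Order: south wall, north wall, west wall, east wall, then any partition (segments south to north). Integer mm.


cube([3000, 200, 3000]);
translate([0, 3800, 0]) cube([3000, 200, 3000]);
translate([0, 200, 0]) cube([200, 3600, 3000]);
translate([2800, 200, 0]) cube([200, 3600, 3000]);
translate([1000, 200, 0]) cube([200, 500, 3000]);
translate([1000, 1700, 0]) cube([200, 2100, 3000]);
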